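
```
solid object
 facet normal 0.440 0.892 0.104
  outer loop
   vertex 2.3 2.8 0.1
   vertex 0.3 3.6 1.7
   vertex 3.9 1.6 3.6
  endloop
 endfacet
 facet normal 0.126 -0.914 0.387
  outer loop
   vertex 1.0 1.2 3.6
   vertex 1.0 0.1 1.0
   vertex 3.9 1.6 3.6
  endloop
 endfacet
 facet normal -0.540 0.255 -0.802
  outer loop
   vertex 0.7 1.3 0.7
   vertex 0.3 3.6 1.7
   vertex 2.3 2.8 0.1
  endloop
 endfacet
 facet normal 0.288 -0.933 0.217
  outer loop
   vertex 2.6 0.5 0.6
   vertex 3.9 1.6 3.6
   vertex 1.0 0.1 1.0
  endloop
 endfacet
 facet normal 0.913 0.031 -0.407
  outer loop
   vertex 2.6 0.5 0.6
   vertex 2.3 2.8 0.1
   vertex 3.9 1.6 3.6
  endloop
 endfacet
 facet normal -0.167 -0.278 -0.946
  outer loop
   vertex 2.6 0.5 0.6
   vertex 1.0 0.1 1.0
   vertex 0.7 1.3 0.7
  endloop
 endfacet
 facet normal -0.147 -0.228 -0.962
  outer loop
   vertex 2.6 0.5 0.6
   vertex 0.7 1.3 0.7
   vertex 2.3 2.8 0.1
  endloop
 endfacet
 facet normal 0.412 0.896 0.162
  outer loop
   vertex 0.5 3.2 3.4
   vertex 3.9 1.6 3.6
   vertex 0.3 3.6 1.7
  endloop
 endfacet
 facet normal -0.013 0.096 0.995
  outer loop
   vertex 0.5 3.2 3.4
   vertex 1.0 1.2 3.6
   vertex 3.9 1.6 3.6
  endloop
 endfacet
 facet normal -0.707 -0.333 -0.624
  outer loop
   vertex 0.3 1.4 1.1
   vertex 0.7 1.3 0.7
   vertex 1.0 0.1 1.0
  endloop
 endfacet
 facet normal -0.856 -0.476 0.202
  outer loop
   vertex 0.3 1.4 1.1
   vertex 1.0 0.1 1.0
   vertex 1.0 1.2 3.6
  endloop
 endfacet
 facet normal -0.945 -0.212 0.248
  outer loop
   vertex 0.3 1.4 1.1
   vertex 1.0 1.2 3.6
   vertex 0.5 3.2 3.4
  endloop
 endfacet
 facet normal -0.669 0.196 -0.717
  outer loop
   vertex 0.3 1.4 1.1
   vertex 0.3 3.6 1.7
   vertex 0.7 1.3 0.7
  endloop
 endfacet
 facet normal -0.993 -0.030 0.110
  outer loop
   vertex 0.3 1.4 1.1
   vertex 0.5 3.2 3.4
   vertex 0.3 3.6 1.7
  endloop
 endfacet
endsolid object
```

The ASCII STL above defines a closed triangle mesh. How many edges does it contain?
21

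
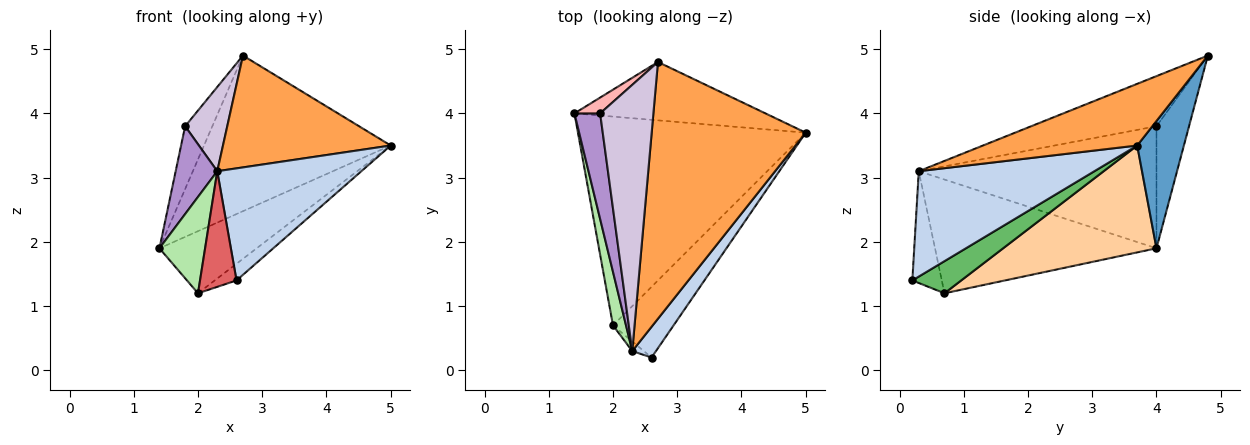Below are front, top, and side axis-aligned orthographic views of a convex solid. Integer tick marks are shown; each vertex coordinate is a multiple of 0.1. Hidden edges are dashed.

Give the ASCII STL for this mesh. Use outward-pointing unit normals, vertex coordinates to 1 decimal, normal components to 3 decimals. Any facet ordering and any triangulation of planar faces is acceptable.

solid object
 facet normal 0.228 0.912 -0.342
  outer loop
   vertex 2.7 4.8 4.9
   vertex 5.0 3.7 3.5
   vertex 1.4 4.0 1.9
  endloop
 endfacet
 facet normal 0.762 -0.625 0.171
  outer loop
   vertex 2.3 0.3 3.1
   vertex 2.6 0.2 1.4
   vertex 5.0 3.7 3.5
  endloop
 endfacet
 facet normal 0.345 -0.375 0.861
  outer loop
   vertex 2.3 0.3 3.1
   vertex 5.0 3.7 3.5
   vertex 2.7 4.8 4.9
  endloop
 endfacet
 facet normal 0.410 0.260 -0.874
  outer loop
   vertex 2.0 0.7 1.2
   vertex 1.4 4.0 1.9
   vertex 5.0 3.7 3.5
  endloop
 endfacet
 facet normal 0.459 0.204 -0.865
  outer loop
   vertex 2.0 0.7 1.2
   vertex 5.0 3.7 3.5
   vertex 2.6 0.2 1.4
  endloop
 endfacet
 facet normal -0.973 -0.201 0.111
  outer loop
   vertex 2.0 0.7 1.2
   vertex 2.3 0.3 3.1
   vertex 1.4 4.0 1.9
  endloop
 endfacet
 facet normal -0.626 -0.777 -0.065
  outer loop
   vertex 2.0 0.7 1.2
   vertex 2.6 0.2 1.4
   vertex 2.3 0.3 3.1
  endloop
 endfacet
 facet normal -0.758 0.633 0.159
  outer loop
   vertex 1.8 4.0 3.8
   vertex 2.7 4.8 4.9
   vertex 1.4 4.0 1.9
  endloop
 endfacet
 facet normal -0.965 -0.169 0.203
  outer loop
   vertex 1.8 4.0 3.8
   vertex 1.4 4.0 1.9
   vertex 2.3 0.3 3.1
  endloop
 endfacet
 facet normal -0.668 -0.225 0.710
  outer loop
   vertex 1.8 4.0 3.8
   vertex 2.3 0.3 3.1
   vertex 2.7 4.8 4.9
  endloop
 endfacet
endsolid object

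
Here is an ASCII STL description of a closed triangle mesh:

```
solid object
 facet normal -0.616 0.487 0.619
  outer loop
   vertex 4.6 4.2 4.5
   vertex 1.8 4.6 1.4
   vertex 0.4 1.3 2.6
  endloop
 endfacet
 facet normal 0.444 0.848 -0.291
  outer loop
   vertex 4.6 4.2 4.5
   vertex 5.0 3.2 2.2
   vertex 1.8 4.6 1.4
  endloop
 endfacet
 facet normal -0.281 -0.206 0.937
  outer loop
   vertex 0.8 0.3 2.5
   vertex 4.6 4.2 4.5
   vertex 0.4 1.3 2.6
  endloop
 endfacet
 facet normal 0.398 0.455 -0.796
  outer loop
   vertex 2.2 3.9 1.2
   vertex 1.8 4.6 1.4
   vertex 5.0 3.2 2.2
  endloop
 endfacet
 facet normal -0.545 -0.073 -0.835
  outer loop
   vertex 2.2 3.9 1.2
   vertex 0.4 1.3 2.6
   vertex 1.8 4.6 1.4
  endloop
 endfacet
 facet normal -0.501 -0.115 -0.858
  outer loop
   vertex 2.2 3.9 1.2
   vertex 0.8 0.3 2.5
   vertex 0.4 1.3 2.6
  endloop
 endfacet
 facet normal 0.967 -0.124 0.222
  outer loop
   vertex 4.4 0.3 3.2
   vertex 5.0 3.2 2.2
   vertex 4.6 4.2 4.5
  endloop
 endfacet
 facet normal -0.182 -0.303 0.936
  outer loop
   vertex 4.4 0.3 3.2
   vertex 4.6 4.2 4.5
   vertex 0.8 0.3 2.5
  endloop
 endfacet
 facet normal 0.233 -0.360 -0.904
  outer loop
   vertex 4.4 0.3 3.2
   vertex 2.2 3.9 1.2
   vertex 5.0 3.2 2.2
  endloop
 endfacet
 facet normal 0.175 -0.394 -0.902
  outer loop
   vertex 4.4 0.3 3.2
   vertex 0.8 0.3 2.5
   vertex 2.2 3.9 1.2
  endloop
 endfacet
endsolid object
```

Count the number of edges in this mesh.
15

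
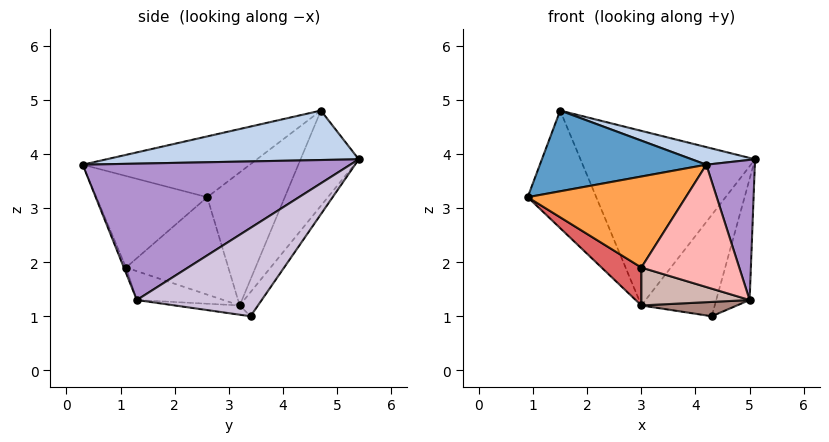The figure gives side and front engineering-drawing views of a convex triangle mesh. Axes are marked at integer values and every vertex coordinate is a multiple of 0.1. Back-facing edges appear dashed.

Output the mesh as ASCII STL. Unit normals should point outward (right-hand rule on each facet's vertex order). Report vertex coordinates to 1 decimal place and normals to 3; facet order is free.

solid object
 facet normal -0.455 -0.454 0.766
  outer loop
   vertex 1.5 4.7 4.8
   vertex 0.9 2.6 3.2
   vertex 4.2 0.3 3.8
  endloop
 endfacet
 facet normal 0.254 -0.064 0.965
  outer loop
   vertex 1.5 4.7 4.8
   vertex 4.2 0.3 3.8
   vertex 5.1 5.4 3.9
  endloop
 endfacet
 facet normal -0.574 -0.819 0.018
  outer loop
   vertex 3.0 1.1 1.9
   vertex 4.2 0.3 3.8
   vertex 0.9 2.6 3.2
  endloop
 endfacet
 facet normal -0.207 0.831 -0.516
  outer loop
   vertex 3.0 3.2 1.2
   vertex 5.1 5.4 3.9
   vertex 4.3 3.4 1.0
  endloop
 endfacet
 facet normal -0.280 0.839 -0.466
  outer loop
   vertex 3.0 3.2 1.2
   vertex 1.5 4.7 4.8
   vertex 5.1 5.4 3.9
  endloop
 endfacet
 facet normal -0.646 0.571 -0.507
  outer loop
   vertex 3.0 3.2 1.2
   vertex 0.9 2.6 3.2
   vertex 1.5 4.7 4.8
  endloop
 endfacet
 facet normal -0.631 -0.245 -0.736
  outer loop
   vertex 3.0 3.2 1.2
   vertex 3.0 1.1 1.9
   vertex 0.9 2.6 3.2
  endloop
 endfacet
 facet normal -0.020 -0.926 -0.377
  outer loop
   vertex 5.0 1.3 1.3
   vertex 4.2 0.3 3.8
   vertex 3.0 1.1 1.9
  endloop
 endfacet
 facet normal 0.956 -0.173 0.237
  outer loop
   vertex 5.0 1.3 1.3
   vertex 5.1 5.4 3.9
   vertex 4.2 0.3 3.8
  endloop
 endfacet
 facet normal 0.883 0.236 -0.406
  outer loop
   vertex 5.0 1.3 1.3
   vertex 4.3 3.4 1.0
   vertex 5.1 5.4 3.9
  endloop
 endfacet
 facet normal -0.122 -0.180 -0.976
  outer loop
   vertex 5.0 1.3 1.3
   vertex 3.0 3.2 1.2
   vertex 4.3 3.4 1.0
  endloop
 endfacet
 facet normal -0.245 -0.307 -0.920
  outer loop
   vertex 5.0 1.3 1.3
   vertex 3.0 1.1 1.9
   vertex 3.0 3.2 1.2
  endloop
 endfacet
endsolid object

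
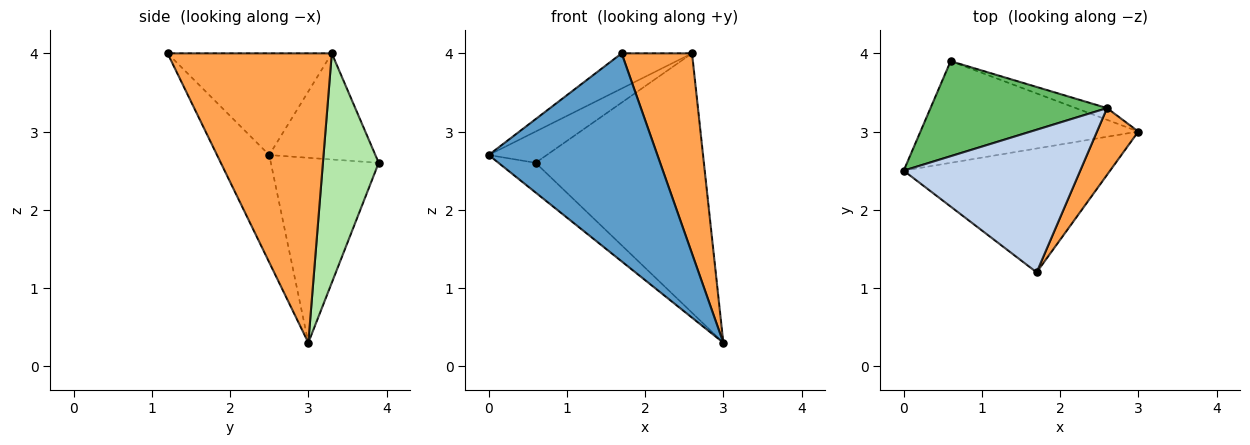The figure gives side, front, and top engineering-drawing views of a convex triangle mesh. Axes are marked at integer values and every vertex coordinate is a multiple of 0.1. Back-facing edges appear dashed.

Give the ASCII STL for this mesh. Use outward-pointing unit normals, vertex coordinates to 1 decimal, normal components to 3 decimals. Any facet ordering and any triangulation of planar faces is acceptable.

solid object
 facet normal -0.257 -0.830 -0.494
  outer loop
   vertex 1.7 1.2 4.0
   vertex 0.0 2.5 2.7
   vertex 3.0 3.0 0.3
  endloop
 endfacet
 facet normal -0.488 0.209 0.847
  outer loop
   vertex 2.6 3.3 4.0
   vertex 0.0 2.5 2.7
   vertex 1.7 1.2 4.0
  endloop
 endfacet
 facet normal 0.911 -0.391 0.130
  outer loop
   vertex 2.6 3.3 4.0
   vertex 1.7 1.2 4.0
   vertex 3.0 3.0 0.3
  endloop
 endfacet
 facet normal -0.632 0.218 -0.744
  outer loop
   vertex 0.6 3.9 2.6
   vertex 3.0 3.0 0.3
   vertex 0.0 2.5 2.7
  endloop
 endfacet
 facet normal -0.496 0.271 0.825
  outer loop
   vertex 0.6 3.9 2.6
   vertex 0.0 2.5 2.7
   vertex 2.6 3.3 4.0
  endloop
 endfacet
 facet normal 0.315 0.948 -0.043
  outer loop
   vertex 0.6 3.9 2.6
   vertex 2.6 3.3 4.0
   vertex 3.0 3.0 0.3
  endloop
 endfacet
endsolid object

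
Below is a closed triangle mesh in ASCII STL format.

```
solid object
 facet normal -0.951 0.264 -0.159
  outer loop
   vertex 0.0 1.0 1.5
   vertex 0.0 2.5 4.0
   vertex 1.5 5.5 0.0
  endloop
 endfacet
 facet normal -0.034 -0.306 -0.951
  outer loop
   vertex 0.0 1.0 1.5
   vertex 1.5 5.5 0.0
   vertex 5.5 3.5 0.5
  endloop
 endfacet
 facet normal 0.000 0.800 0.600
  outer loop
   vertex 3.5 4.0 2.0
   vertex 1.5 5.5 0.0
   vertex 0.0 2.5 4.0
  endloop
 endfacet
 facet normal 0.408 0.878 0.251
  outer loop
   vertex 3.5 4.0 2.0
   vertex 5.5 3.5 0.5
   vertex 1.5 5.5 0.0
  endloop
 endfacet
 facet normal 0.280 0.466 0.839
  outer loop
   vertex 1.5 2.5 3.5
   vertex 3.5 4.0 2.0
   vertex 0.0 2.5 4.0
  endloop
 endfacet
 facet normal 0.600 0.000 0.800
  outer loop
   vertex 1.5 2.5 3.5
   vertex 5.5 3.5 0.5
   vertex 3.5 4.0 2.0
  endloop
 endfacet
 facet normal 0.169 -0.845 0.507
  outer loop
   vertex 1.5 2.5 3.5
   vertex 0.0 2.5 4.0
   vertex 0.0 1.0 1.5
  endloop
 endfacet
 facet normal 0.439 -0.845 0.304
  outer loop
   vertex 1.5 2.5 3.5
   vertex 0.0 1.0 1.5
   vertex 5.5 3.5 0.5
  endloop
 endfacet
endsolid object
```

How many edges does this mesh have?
12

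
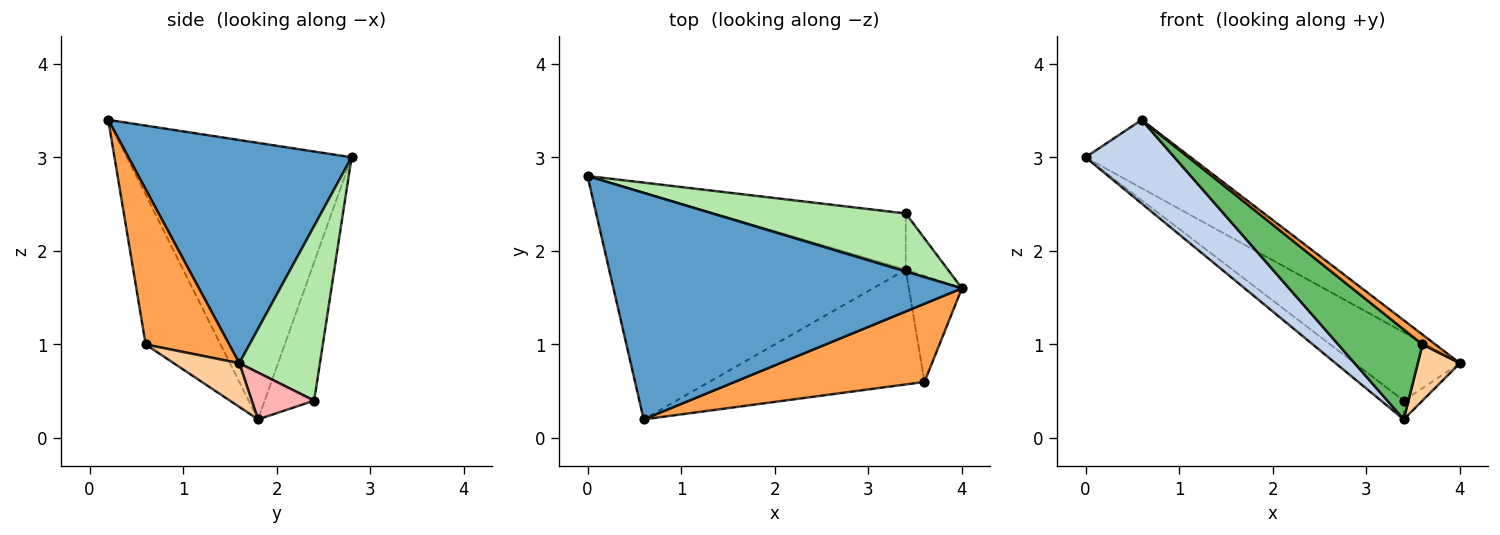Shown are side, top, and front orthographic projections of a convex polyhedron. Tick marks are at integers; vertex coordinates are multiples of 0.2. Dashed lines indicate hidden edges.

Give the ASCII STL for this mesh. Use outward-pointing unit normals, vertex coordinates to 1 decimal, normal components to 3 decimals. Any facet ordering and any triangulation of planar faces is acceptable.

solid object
 facet normal 0.523 0.246 0.816
  outer loop
   vertex 0.6 0.2 3.4
   vertex 4.0 1.6 0.8
   vertex 0.0 2.8 3.0
  endloop
 endfacet
 facet normal -0.658 -0.261 -0.706
  outer loop
   vertex 3.4 1.8 0.2
   vertex 0.6 0.2 3.4
   vertex 0.0 2.8 3.0
  endloop
 endfacet
 facet normal 0.630 -0.098 0.771
  outer loop
   vertex 3.6 0.6 1.0
   vertex 4.0 1.6 0.8
   vertex 0.6 0.2 3.4
  endloop
 endfacet
 facet normal 0.588 -0.378 -0.715
  outer loop
   vertex 3.6 0.6 1.0
   vertex 3.4 1.8 0.2
   vertex 4.0 1.6 0.8
  endloop
 endfacet
 facet normal -0.480 -0.541 -0.691
  outer loop
   vertex 3.6 0.6 1.0
   vertex 0.6 0.2 3.4
   vertex 3.4 1.8 0.2
  endloop
 endfacet
 facet normal 0.505 0.658 0.559
  outer loop
   vertex 3.4 2.4 0.4
   vertex 0.0 2.8 3.0
   vertex 4.0 1.6 0.8
  endloop
 endfacet
 facet normal -0.567 0.260 -0.781
  outer loop
   vertex 3.4 2.4 0.4
   vertex 3.4 1.8 0.2
   vertex 0.0 2.8 3.0
  endloop
 endfacet
 facet normal 0.725 0.218 -0.653
  outer loop
   vertex 3.4 2.4 0.4
   vertex 4.0 1.6 0.8
   vertex 3.4 1.8 0.2
  endloop
 endfacet
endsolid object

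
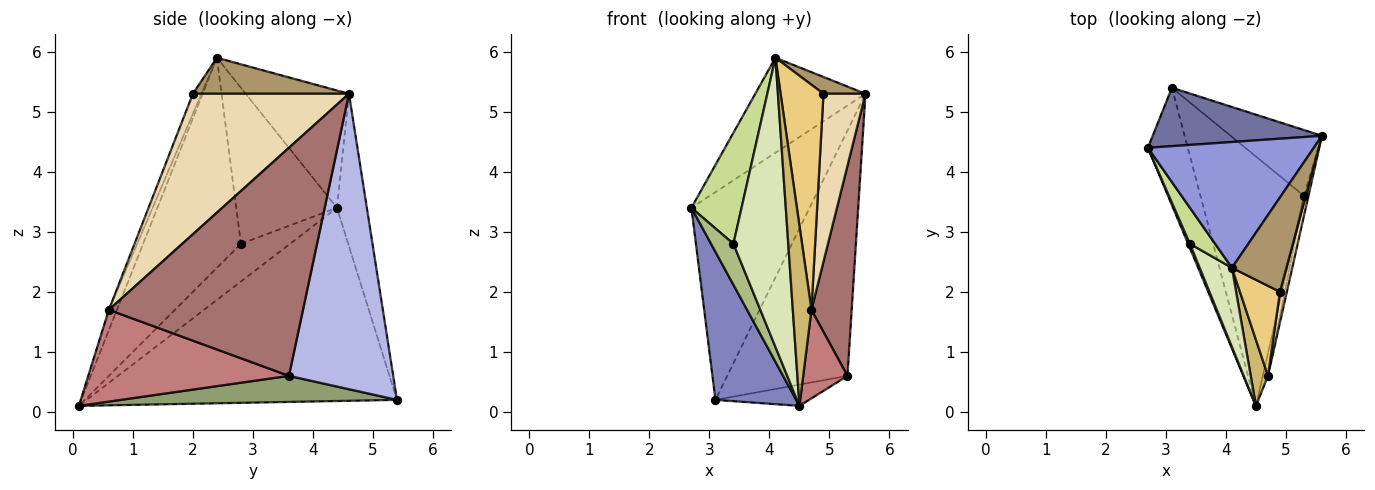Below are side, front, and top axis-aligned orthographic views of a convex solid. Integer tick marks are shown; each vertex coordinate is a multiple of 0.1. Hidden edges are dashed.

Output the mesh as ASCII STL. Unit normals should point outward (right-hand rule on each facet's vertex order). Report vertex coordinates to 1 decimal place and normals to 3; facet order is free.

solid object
 facet normal -0.237 0.935 0.263
  outer loop
   vertex 3.1 5.4 0.2
   vertex 2.7 4.4 3.4
   vertex 5.6 4.6 5.3
  endloop
 endfacet
 facet normal -0.949 -0.247 -0.196
  outer loop
   vertex 3.1 5.4 0.2
   vertex 4.5 0.1 0.1
   vertex 2.7 4.4 3.4
  endloop
 endfacet
 facet normal -0.492 0.525 0.695
  outer loop
   vertex 4.1 2.4 5.9
   vertex 5.6 4.6 5.3
   vertex 2.7 4.4 3.4
  endloop
 endfacet
 facet normal 0.642 0.741 -0.199
  outer loop
   vertex 5.3 3.6 0.6
   vertex 3.1 5.4 0.2
   vertex 5.6 4.6 5.3
  endloop
 endfacet
 facet normal 0.243 0.082 -0.966
  outer loop
   vertex 5.3 3.6 0.6
   vertex 4.5 0.1 0.1
   vertex 3.1 5.4 0.2
  endloop
 endfacet
 facet normal -0.909 -0.414 0.044
  outer loop
   vertex 3.4 2.8 2.8
   vertex 2.7 4.4 3.4
   vertex 4.5 0.1 0.1
  endloop
 endfacet
 facet normal -0.886 -0.441 0.143
  outer loop
   vertex 3.4 2.8 2.8
   vertex 4.1 2.4 5.9
   vertex 2.7 4.4 3.4
  endloop
 endfacet
 facet normal -0.864 -0.485 0.133
  outer loop
   vertex 3.4 2.8 2.8
   vertex 4.5 0.1 0.1
   vertex 4.1 2.4 5.9
  endloop
 endfacet
 facet normal 0.545 -0.147 0.825
  outer loop
   vertex 4.9 2.0 5.3
   vertex 5.6 4.6 5.3
   vertex 4.1 2.4 5.9
  endloop
 endfacet
 facet normal -0.377 -0.870 0.319
  outer loop
   vertex 4.7 0.6 1.7
   vertex 4.1 2.4 5.9
   vertex 4.5 0.1 0.1
  endloop
 endfacet
 facet normal -0.183 -0.913 0.365
  outer loop
   vertex 4.7 0.6 1.7
   vertex 4.9 2.0 5.3
   vertex 4.1 2.4 5.9
  endloop
 endfacet
 facet normal 0.965 -0.260 0.047
  outer loop
   vertex 4.7 0.6 1.7
   vertex 5.6 4.6 5.3
   vertex 4.9 2.0 5.3
  endloop
 endfacet
 facet normal 0.979 -0.203 -0.019
  outer loop
   vertex 4.7 0.6 1.7
   vertex 5.3 3.6 0.6
   vertex 5.6 4.6 5.3
  endloop
 endfacet
 facet normal 0.975 -0.215 -0.055
  outer loop
   vertex 4.7 0.6 1.7
   vertex 4.5 0.1 0.1
   vertex 5.3 3.6 0.6
  endloop
 endfacet
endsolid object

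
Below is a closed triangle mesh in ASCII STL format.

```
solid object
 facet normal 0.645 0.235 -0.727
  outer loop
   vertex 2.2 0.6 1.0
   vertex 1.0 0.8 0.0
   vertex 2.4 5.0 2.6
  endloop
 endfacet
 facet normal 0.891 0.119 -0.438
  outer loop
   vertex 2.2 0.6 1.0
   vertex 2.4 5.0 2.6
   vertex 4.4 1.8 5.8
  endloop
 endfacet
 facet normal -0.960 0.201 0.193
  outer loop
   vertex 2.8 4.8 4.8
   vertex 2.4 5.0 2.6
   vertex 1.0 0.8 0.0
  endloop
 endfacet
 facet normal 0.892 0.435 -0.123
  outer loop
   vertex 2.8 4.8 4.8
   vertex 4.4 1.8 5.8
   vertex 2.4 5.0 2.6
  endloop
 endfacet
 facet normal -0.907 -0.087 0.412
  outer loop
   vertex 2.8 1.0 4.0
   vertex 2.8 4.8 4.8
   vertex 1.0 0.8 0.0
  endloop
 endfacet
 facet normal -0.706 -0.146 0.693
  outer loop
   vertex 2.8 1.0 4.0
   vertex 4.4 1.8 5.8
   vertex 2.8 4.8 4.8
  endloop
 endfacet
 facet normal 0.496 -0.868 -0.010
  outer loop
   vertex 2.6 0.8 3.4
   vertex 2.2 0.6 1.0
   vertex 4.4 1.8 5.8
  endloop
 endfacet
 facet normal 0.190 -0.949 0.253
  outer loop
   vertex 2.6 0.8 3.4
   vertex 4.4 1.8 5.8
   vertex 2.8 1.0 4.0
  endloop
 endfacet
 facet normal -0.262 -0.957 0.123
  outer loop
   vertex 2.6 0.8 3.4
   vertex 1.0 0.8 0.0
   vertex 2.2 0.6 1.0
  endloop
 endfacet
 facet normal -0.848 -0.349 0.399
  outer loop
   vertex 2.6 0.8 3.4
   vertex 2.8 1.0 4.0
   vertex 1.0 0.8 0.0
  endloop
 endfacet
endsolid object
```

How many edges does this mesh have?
15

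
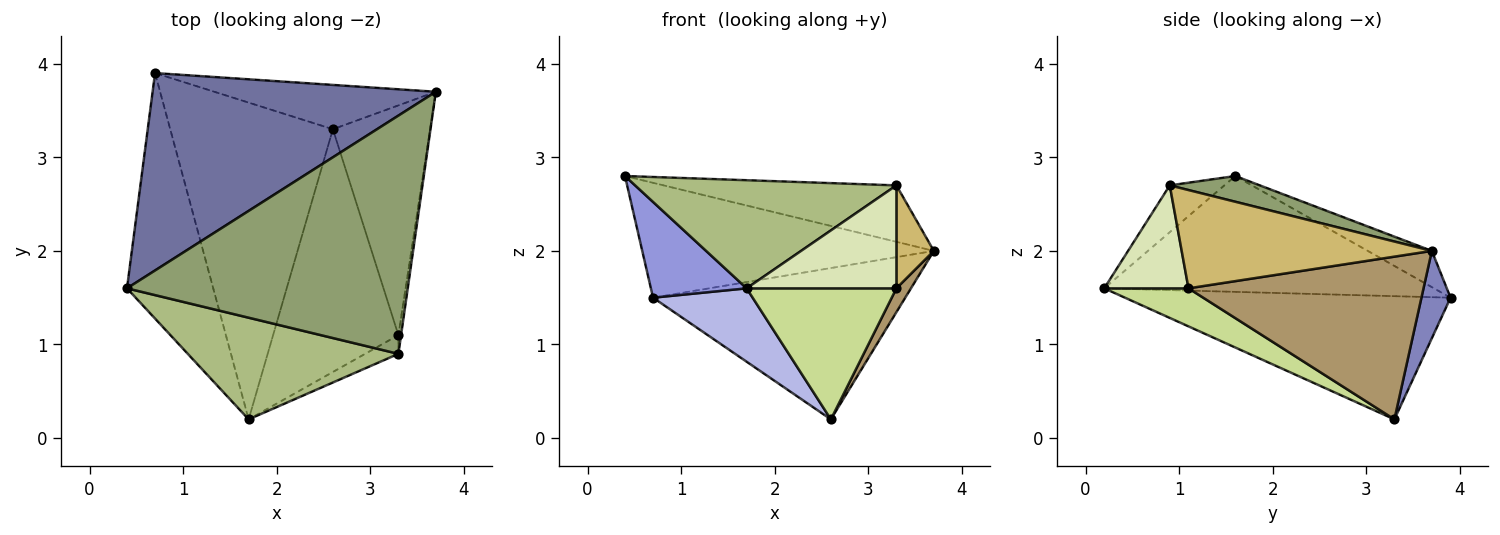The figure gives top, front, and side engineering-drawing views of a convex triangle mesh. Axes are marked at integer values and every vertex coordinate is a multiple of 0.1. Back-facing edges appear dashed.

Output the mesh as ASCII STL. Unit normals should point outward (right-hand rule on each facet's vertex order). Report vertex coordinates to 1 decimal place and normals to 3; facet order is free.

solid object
 facet normal -0.110 0.500 0.859
  outer loop
   vertex 0.7 3.9 1.5
   vertex 0.4 1.6 2.8
   vertex 3.7 3.7 2.0
  endloop
 endfacet
 facet normal 0.110 0.954 -0.279
  outer loop
   vertex 0.7 3.9 1.5
   vertex 3.7 3.7 2.0
   vertex 2.6 3.3 0.2
  endloop
 endfacet
 facet normal -0.781 -0.227 -0.582
  outer loop
   vertex 0.7 3.9 1.5
   vertex 1.7 0.2 1.6
   vertex 0.4 1.6 2.8
  endloop
 endfacet
 facet normal -0.594 -0.182 -0.784
  outer loop
   vertex 0.7 3.9 1.5
   vertex 2.6 3.3 0.2
   vertex 1.7 0.2 1.6
  endloop
 endfacet
 facet normal 0.089 0.230 0.969
  outer loop
   vertex 3.3 0.9 2.7
   vertex 3.7 3.7 2.0
   vertex 0.4 1.6 2.8
  endloop
 endfacet
 facet normal -0.150 -0.720 0.677
  outer loop
   vertex 3.3 0.9 2.7
   vertex 0.4 1.6 2.8
   vertex 1.7 0.2 1.6
  endloop
 endfacet
 facet normal 0.258 -0.459 -0.850
  outer loop
   vertex 3.3 1.1 1.6
   vertex 1.7 0.2 1.6
   vertex 2.6 3.3 0.2
  endloop
 endfacet
 facet normal 0.484 -0.861 -0.157
  outer loop
   vertex 3.3 1.1 1.6
   vertex 3.3 0.9 2.7
   vertex 1.7 0.2 1.6
  endloop
 endfacet
 facet normal 0.857 -0.053 -0.512
  outer loop
   vertex 3.3 1.1 1.6
   vertex 2.6 3.3 0.2
   vertex 3.7 3.7 2.0
  endloop
 endfacet
 facet normal 0.989 -0.148 -0.027
  outer loop
   vertex 3.3 1.1 1.6
   vertex 3.7 3.7 2.0
   vertex 3.3 0.9 2.7
  endloop
 endfacet
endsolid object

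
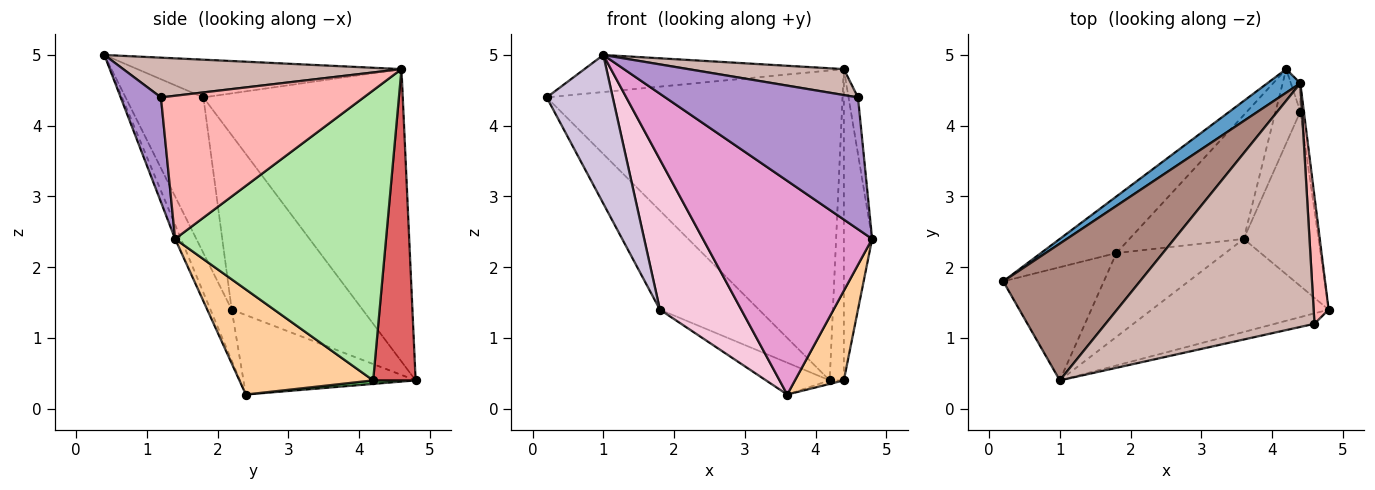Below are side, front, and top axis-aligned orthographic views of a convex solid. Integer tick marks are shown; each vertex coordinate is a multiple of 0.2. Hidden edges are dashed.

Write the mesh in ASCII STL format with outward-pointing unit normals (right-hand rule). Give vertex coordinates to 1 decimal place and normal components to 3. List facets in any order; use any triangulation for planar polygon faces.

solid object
 facet normal -0.558 0.828 0.063
  outer loop
   vertex 4.4 4.6 4.8
   vertex 4.2 4.8 0.4
   vertex 0.2 1.8 4.4
  endloop
 endfacet
 facet normal -0.754 0.570 -0.326
  outer loop
   vertex 1.8 2.2 1.4
   vertex 0.2 1.8 4.4
   vertex 4.2 4.8 0.4
  endloop
 endfacet
 facet normal -0.559 0.207 -0.803
  outer loop
   vertex 1.8 2.2 1.4
   vertex 4.2 4.8 0.4
   vertex 3.6 2.4 0.2
  endloop
 endfacet
 facet normal 0.781 -0.285 -0.556
  outer loop
   vertex 4.4 4.2 0.4
   vertex 4.8 1.4 2.4
   vertex 3.6 2.4 0.2
  endloop
 endfacet
 facet normal 0.141 0.047 -0.989
  outer loop
   vertex 4.4 4.2 0.4
   vertex 3.6 2.4 0.2
   vertex 4.2 4.8 0.4
  endloop
 endfacet
 facet normal 0.991 0.133 -0.012
  outer loop
   vertex 4.4 4.2 0.4
   vertex 4.4 4.6 4.8
   vertex 4.8 1.4 2.4
  endloop
 endfacet
 facet normal 0.948 0.316 -0.029
  outer loop
   vertex 4.4 4.2 0.4
   vertex 4.2 4.8 0.4
   vertex 4.4 4.6 4.8
  endloop
 endfacet
 facet normal 0.994 0.046 0.104
  outer loop
   vertex 4.6 1.2 4.4
   vertex 4.8 1.4 2.4
   vertex 4.4 4.6 4.8
  endloop
 endfacet
 facet normal 0.204 -0.976 -0.077
  outer loop
   vertex 1.0 0.4 5.0
   vertex 4.8 1.4 2.4
   vertex 4.6 1.2 4.4
  endloop
 endfacet
 facet normal -0.684 -0.580 -0.442
  outer loop
   vertex 1.0 0.4 5.0
   vertex 0.2 1.8 4.4
   vertex 1.8 2.2 1.4
  endloop
 endfacet
 facet normal -0.257 0.253 0.933
  outer loop
   vertex 1.0 0.4 5.0
   vertex 4.4 4.6 4.8
   vertex 0.2 1.8 4.4
  endloop
 endfacet
 facet normal 0.186 -0.104 0.977
  outer loop
   vertex 1.0 0.4 5.0
   vertex 4.6 1.2 4.4
   vertex 4.4 4.6 4.8
  endloop
 endfacet
 facet normal -0.032 -0.916 -0.399
  outer loop
   vertex 1.0 0.4 5.0
   vertex 3.6 2.4 0.2
   vertex 4.8 1.4 2.4
  endloop
 endfacet
 facet normal -0.222 -0.851 -0.475
  outer loop
   vertex 1.0 0.4 5.0
   vertex 1.8 2.2 1.4
   vertex 3.6 2.4 0.2
  endloop
 endfacet
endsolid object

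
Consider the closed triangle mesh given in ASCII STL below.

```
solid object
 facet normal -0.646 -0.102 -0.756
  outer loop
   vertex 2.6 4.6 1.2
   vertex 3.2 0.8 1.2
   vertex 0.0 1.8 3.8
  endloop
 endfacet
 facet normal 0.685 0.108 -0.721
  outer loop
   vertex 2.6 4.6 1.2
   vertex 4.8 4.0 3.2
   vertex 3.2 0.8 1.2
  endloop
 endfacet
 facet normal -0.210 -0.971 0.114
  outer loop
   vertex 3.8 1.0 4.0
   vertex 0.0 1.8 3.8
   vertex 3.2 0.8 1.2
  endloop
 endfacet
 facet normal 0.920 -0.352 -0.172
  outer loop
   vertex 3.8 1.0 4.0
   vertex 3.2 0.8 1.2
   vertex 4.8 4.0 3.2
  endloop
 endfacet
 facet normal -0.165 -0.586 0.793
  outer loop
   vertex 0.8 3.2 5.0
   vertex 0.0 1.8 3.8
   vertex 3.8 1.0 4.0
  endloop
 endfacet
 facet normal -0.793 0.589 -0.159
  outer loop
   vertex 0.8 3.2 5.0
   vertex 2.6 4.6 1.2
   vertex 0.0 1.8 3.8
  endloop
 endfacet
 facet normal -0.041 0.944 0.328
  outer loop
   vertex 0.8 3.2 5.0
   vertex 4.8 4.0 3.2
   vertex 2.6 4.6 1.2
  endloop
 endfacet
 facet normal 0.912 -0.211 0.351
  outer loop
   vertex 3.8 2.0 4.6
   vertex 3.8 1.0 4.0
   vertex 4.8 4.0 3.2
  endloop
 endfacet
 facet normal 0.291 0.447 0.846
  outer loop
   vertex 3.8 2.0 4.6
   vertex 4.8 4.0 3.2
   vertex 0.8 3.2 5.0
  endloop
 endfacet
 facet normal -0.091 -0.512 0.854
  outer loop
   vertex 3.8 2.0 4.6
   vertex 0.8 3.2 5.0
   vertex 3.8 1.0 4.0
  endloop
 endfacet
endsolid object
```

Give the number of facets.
10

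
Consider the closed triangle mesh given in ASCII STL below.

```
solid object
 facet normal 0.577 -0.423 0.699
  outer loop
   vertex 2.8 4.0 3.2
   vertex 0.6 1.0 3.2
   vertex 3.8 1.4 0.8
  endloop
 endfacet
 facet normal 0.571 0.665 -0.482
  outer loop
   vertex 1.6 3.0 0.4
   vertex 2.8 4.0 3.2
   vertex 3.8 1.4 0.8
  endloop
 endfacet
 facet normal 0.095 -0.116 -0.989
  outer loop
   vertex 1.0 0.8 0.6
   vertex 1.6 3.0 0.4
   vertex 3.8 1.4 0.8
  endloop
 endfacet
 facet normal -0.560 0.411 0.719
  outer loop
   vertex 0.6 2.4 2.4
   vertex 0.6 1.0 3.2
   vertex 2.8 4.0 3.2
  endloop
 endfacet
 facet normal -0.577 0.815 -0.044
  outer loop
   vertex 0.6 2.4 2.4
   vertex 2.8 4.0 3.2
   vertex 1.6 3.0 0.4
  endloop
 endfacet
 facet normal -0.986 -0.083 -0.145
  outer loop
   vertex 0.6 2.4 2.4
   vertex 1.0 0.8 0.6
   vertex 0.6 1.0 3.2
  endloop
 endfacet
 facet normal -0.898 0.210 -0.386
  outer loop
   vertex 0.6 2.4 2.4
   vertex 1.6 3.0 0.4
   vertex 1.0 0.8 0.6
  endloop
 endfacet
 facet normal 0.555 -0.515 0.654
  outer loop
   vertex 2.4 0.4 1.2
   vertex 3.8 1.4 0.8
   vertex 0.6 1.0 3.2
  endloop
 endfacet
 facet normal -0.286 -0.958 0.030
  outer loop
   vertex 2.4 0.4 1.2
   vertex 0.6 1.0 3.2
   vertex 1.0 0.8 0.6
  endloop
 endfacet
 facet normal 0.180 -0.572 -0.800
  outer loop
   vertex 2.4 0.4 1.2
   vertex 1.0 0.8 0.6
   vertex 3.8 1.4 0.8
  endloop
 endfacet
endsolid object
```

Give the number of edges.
15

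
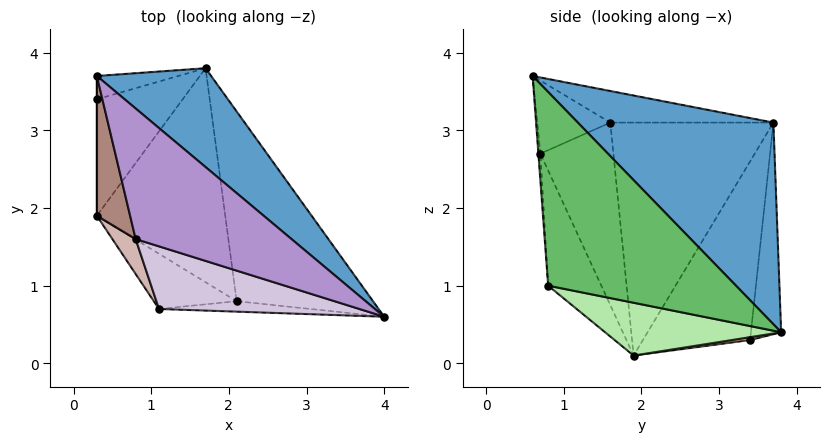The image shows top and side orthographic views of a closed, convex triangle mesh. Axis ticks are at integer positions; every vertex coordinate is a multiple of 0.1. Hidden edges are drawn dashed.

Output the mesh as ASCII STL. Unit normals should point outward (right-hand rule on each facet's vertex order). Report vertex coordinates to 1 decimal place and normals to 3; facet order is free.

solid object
 facet normal 0.575 0.750 0.326
  outer loop
   vertex 1.7 3.8 0.4
   vertex 0.3 3.7 3.1
   vertex 4.0 0.6 3.7
  endloop
 endfacet
 facet normal -1.000 0.000 0.000
  outer loop
   vertex 0.3 3.4 0.3
   vertex 0.3 1.9 0.1
   vertex 0.3 3.7 3.1
  endloop
 endfacet
 facet normal -0.266 0.958 -0.103
  outer loop
   vertex 0.3 3.4 0.3
   vertex 0.3 3.7 3.1
   vertex 1.7 3.8 0.4
  endloop
 endfacet
 facet normal 0.033 0.132 -0.991
  outer loop
   vertex 0.3 3.4 0.3
   vertex 1.7 3.8 0.4
   vertex 0.3 1.9 0.1
  endloop
 endfacet
 facet normal 0.818 -0.006 -0.576
  outer loop
   vertex 2.1 0.8 1.0
   vertex 1.7 3.8 0.4
   vertex 4.0 0.6 3.7
  endloop
 endfacet
 facet normal 0.377 -0.133 -0.917
  outer loop
   vertex 2.1 0.8 1.0
   vertex 0.3 1.9 0.1
   vertex 1.7 3.8 0.4
  endloop
 endfacet
 facet normal -0.012 -0.998 -0.066
  outer loop
   vertex 2.1 0.8 1.0
   vertex 4.0 0.6 3.7
   vertex 1.1 0.7 2.7
  endloop
 endfacet
 facet normal -0.393 -0.875 -0.283
  outer loop
   vertex 2.1 0.8 1.0
   vertex 1.1 0.7 2.7
   vertex 0.3 1.9 0.1
  endloop
 endfacet
 facet normal -0.198 -0.047 0.979
  outer loop
   vertex 0.8 1.6 3.1
   vertex 4.0 0.6 3.7
   vertex 0.3 3.7 3.1
  endloop
 endfacet
 facet normal -0.302 -0.469 0.830
  outer loop
   vertex 0.8 1.6 3.1
   vertex 1.1 0.7 2.7
   vertex 4.0 0.6 3.7
  endloop
 endfacet
 facet normal -0.964 -0.229 0.138
  outer loop
   vertex 0.8 1.6 3.1
   vertex 0.3 3.7 3.1
   vertex 0.3 1.9 0.1
  endloop
 endfacet
 facet normal -0.925 -0.361 0.118
  outer loop
   vertex 0.8 1.6 3.1
   vertex 0.3 1.9 0.1
   vertex 1.1 0.7 2.7
  endloop
 endfacet
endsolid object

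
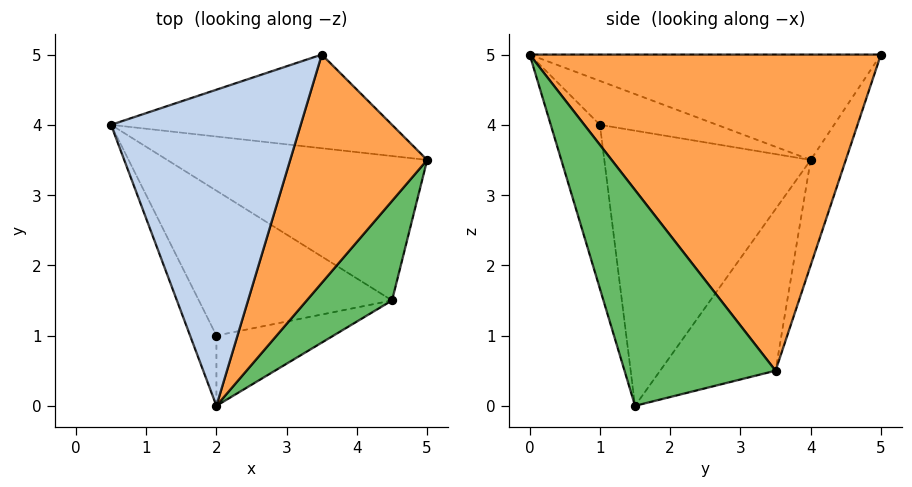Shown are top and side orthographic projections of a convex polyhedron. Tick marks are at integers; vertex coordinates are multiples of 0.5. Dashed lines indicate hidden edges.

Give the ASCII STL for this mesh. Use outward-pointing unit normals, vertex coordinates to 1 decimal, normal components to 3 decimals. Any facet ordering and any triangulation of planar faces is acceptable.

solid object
 facet normal -0.132 0.926 -0.353
  outer loop
   vertex 3.5 5.0 5.0
   vertex 5.0 3.5 0.5
   vertex 0.5 4.0 3.5
  endloop
 endfacet
 facet normal -0.481 0.144 0.865
  outer loop
   vertex 3.5 5.0 5.0
   vertex 0.5 4.0 3.5
   vertex 2.0 0.0 5.0
  endloop
 endfacet
 facet normal 0.885 -0.265 0.383
  outer loop
   vertex 3.5 5.0 5.0
   vertex 2.0 0.0 5.0
   vertex 5.0 3.5 0.5
  endloop
 endfacet
 facet normal -0.499 0.326 -0.803
  outer loop
   vertex 4.5 1.5 0.0
   vertex 0.5 4.0 3.5
   vertex 5.0 3.5 0.5
  endloop
 endfacet
 facet normal 0.885 -0.309 0.350
  outer loop
   vertex 4.5 1.5 0.0
   vertex 5.0 3.5 0.5
   vertex 2.0 0.0 5.0
  endloop
 endfacet
 facet normal -0.762 -0.457 -0.457
  outer loop
   vertex 2.0 1.0 4.0
   vertex 2.0 0.0 5.0
   vertex 0.5 4.0 3.5
  endloop
 endfacet
 facet normal -0.731 -0.451 -0.513
  outer loop
   vertex 2.0 1.0 4.0
   vertex 0.5 4.0 3.5
   vertex 4.5 1.5 0.0
  endloop
 endfacet
 facet normal -0.704 -0.503 -0.503
  outer loop
   vertex 2.0 1.0 4.0
   vertex 4.5 1.5 0.0
   vertex 2.0 0.0 5.0
  endloop
 endfacet
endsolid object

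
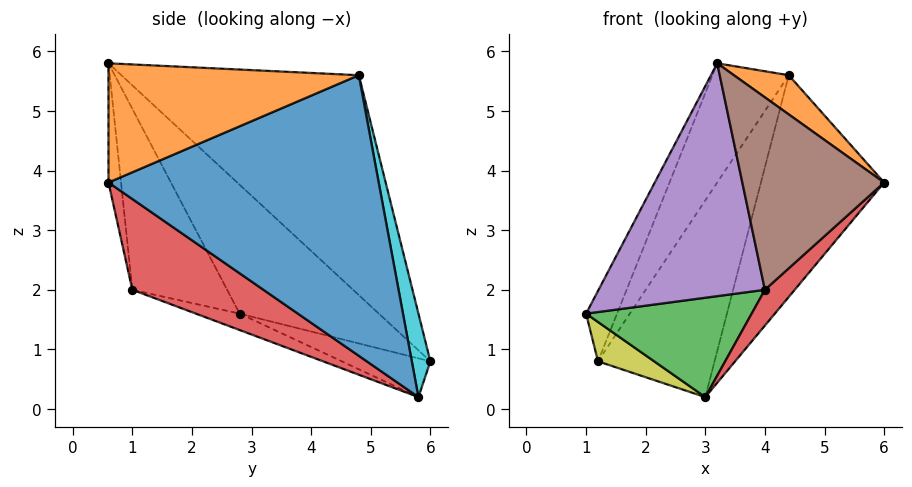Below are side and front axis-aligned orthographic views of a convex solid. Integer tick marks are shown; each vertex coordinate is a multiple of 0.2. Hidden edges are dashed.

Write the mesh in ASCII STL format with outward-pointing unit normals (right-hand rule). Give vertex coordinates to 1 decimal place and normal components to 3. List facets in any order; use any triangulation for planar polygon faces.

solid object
 facet normal 0.899 0.410 -0.157
  outer loop
   vertex 4.4 4.8 5.6
   vertex 6.0 0.6 3.8
   vertex 3.0 5.8 0.2
  endloop
 endfacet
 facet normal 0.577 -0.126 0.807
  outer loop
   vertex 4.4 4.8 5.6
   vertex 3.2 0.6 5.8
   vertex 6.0 0.6 3.8
  endloop
 endfacet
 facet normal -0.097 -0.367 -0.925
  outer loop
   vertex 4.0 1.0 2.0
   vertex 1.0 2.8 1.6
   vertex 3.0 5.8 0.2
  endloop
 endfacet
 facet normal 0.645 -0.147 -0.750
  outer loop
   vertex 4.0 1.0 2.0
   vertex 3.0 5.8 0.2
   vertex 6.0 0.6 3.8
  endloop
 endfacet
 facet normal -0.486 -0.853 -0.192
  outer loop
   vertex 4.0 1.0 2.0
   vertex 3.2 0.6 5.8
   vertex 1.0 2.8 1.6
  endloop
 endfacet
 facet normal -0.087 -0.989 -0.122
  outer loop
   vertex 4.0 1.0 2.0
   vertex 6.0 0.6 3.8
   vertex 3.2 0.6 5.8
  endloop
 endfacet
 facet normal -0.828 0.184 0.530
  outer loop
   vertex 1.2 6.0 0.8
   vertex 1.0 2.8 1.6
   vertex 3.2 0.6 5.8
  endloop
 endfacet
 facet normal -0.776 0.249 0.580
  outer loop
   vertex 1.2 6.0 0.8
   vertex 3.2 0.6 5.8
   vertex 4.4 4.8 5.6
  endloop
 endfacet
 facet normal -0.330 -0.209 -0.920
  outer loop
   vertex 1.2 6.0 0.8
   vertex 3.0 5.8 0.2
   vertex 1.0 2.8 1.6
  endloop
 endfacet
 facet normal 0.156 0.978 0.141
  outer loop
   vertex 1.2 6.0 0.8
   vertex 4.4 4.8 5.6
   vertex 3.0 5.8 0.2
  endloop
 endfacet
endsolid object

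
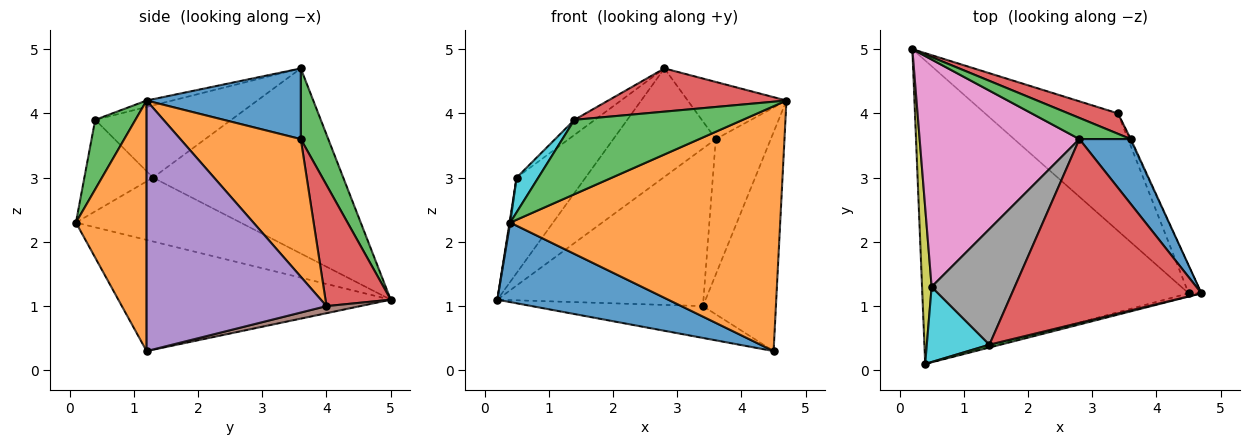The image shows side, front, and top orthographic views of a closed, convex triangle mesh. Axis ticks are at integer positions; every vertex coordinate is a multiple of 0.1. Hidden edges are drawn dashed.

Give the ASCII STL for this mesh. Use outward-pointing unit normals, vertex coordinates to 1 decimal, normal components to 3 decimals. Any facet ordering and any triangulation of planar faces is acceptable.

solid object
 facet normal -0.375 -0.235 -0.897
  outer loop
   vertex 4.5 1.2 0.3
   vertex 0.4 0.1 2.3
   vertex 0.2 5.0 1.1
  endloop
 endfacet
 facet normal 0.253 -0.967 -0.013
  outer loop
   vertex 4.5 1.2 0.3
   vertex 4.7 1.2 4.2
   vertex 0.4 0.1 2.3
  endloop
 endfacet
 facet normal 0.232 -0.972 0.037
  outer loop
   vertex 1.4 0.4 3.9
   vertex 0.4 0.1 2.3
   vertex 4.7 1.2 4.2
  endloop
 endfacet
 facet normal -0.033 -0.229 0.973
  outer loop
   vertex 1.4 0.4 3.9
   vertex 4.7 1.2 4.2
   vertex 2.8 3.6 4.7
  endloop
 endfacet
 facet normal 0.926 0.375 -0.047
  outer loop
   vertex 3.4 4.0 1.0
   vertex 4.7 1.2 4.2
   vertex 4.5 1.2 0.3
  endloop
 endfacet
 facet normal 0.052 0.261 -0.964
  outer loop
   vertex 3.4 4.0 1.0
   vertex 4.5 1.2 0.3
   vertex 0.2 5.0 1.1
  endloop
 endfacet
 facet normal -0.730 0.264 0.630
  outer loop
   vertex 0.5 1.3 3.0
   vertex 2.8 3.6 4.7
   vertex 0.2 5.0 1.1
  endloop
 endfacet
 facet normal -0.653 0.098 0.751
  outer loop
   vertex 0.5 1.3 3.0
   vertex 1.4 0.4 3.9
   vertex 2.8 3.6 4.7
  endloop
 endfacet
 facet normal -0.989 -0.004 0.148
  outer loop
   vertex 0.5 1.3 3.0
   vertex 0.2 5.0 1.1
   vertex 0.4 0.1 2.3
  endloop
 endfacet
 facet normal -0.799 -0.252 0.546
  outer loop
   vertex 0.5 1.3 3.0
   vertex 0.4 0.1 2.3
   vertex 1.4 0.4 3.9
  endloop
 endfacet
 facet normal 0.718 0.460 0.522
  outer loop
   vertex 3.6 3.6 3.6
   vertex 2.8 3.6 4.7
   vertex 4.7 1.2 4.2
  endloop
 endfacet
 facet normal 0.910 0.415 -0.006
  outer loop
   vertex 3.6 3.6 3.6
   vertex 4.7 1.2 4.2
   vertex 3.4 4.0 1.0
  endloop
 endfacet
 facet normal 0.255 0.949 0.185
  outer loop
   vertex 3.6 3.6 3.6
   vertex 0.2 5.0 1.1
   vertex 2.8 3.6 4.7
  endloop
 endfacet
 facet normal 0.300 0.946 0.123
  outer loop
   vertex 3.6 3.6 3.6
   vertex 3.4 4.0 1.0
   vertex 0.2 5.0 1.1
  endloop
 endfacet
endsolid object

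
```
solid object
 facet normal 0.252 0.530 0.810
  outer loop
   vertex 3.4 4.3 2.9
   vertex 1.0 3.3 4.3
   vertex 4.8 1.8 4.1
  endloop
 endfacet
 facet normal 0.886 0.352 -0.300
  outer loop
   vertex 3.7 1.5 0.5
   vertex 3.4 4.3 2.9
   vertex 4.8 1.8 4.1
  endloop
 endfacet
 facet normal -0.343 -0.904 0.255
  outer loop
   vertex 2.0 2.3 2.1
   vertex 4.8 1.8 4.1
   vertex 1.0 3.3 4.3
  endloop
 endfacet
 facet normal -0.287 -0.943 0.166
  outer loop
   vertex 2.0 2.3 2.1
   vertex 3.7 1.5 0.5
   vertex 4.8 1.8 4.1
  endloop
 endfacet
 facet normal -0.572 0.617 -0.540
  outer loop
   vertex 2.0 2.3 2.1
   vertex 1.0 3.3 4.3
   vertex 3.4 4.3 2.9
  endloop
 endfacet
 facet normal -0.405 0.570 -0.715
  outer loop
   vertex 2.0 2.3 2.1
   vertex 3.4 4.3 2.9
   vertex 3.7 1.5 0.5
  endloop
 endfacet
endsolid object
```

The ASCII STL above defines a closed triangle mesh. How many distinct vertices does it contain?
5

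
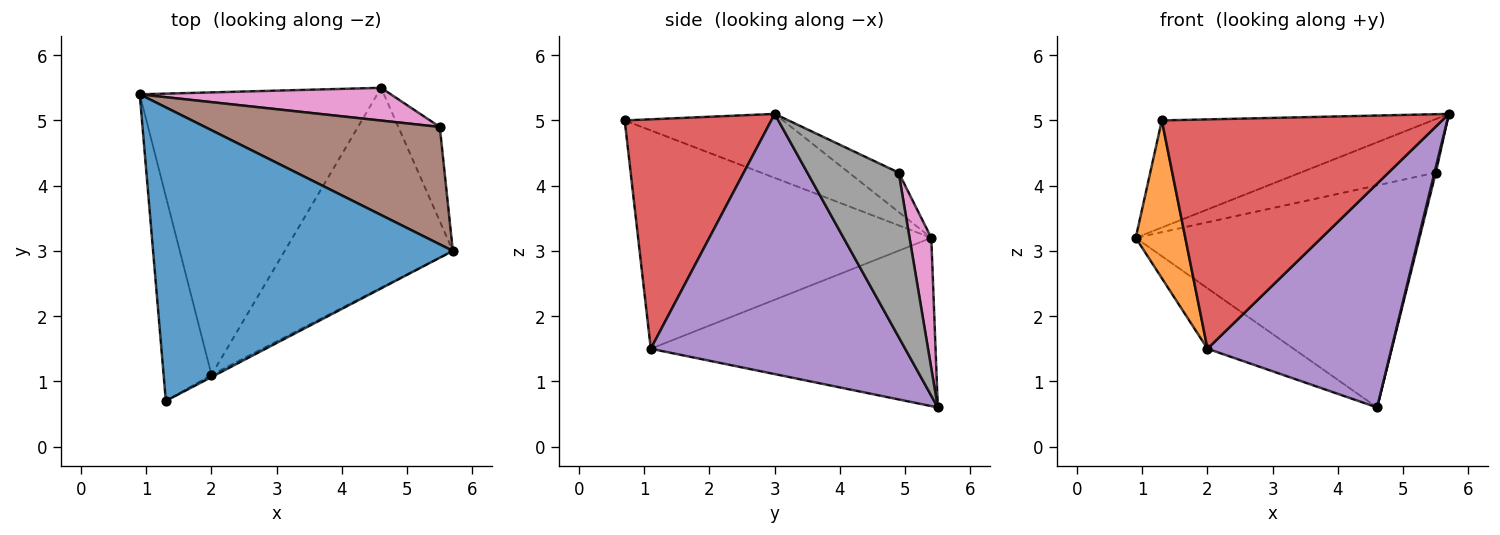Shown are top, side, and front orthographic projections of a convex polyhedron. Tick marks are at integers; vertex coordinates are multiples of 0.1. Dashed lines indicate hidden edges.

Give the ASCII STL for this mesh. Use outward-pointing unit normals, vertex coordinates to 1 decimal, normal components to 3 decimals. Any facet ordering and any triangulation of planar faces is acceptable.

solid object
 facet normal -0.197 0.336 0.921
  outer loop
   vertex 1.3 0.7 5.0
   vertex 5.7 3.0 5.1
   vertex 0.9 5.4 3.2
  endloop
 endfacet
 facet normal -0.964 -0.163 -0.211
  outer loop
   vertex 2.0 1.1 1.5
   vertex 1.3 0.7 5.0
   vertex 0.9 5.4 3.2
  endloop
 endfacet
 facet normal -0.569 0.172 -0.804
  outer loop
   vertex 2.0 1.1 1.5
   vertex 0.9 5.4 3.2
   vertex 4.6 5.5 0.6
  endloop
 endfacet
 facet normal 0.463 -0.886 -0.009
  outer loop
   vertex 2.0 1.1 1.5
   vertex 5.7 3.0 5.1
   vertex 1.3 0.7 5.0
  endloop
 endfacet
 facet normal 0.718 -0.519 -0.464
  outer loop
   vertex 2.0 1.1 1.5
   vertex 4.6 5.5 0.6
   vertex 5.7 3.0 5.1
  endloop
 endfacet
 facet normal -0.151 0.410 0.899
  outer loop
   vertex 5.5 4.9 4.2
   vertex 0.9 5.4 3.2
   vertex 5.7 3.0 5.1
  endloop
 endfacet
 facet normal 0.076 0.986 0.146
  outer loop
   vertex 5.5 4.9 4.2
   vertex 4.6 5.5 0.6
   vertex 0.9 5.4 3.2
  endloop
 endfacet
 facet normal 0.970 -0.014 -0.245
  outer loop
   vertex 5.5 4.9 4.2
   vertex 5.7 3.0 5.1
   vertex 4.6 5.5 0.6
  endloop
 endfacet
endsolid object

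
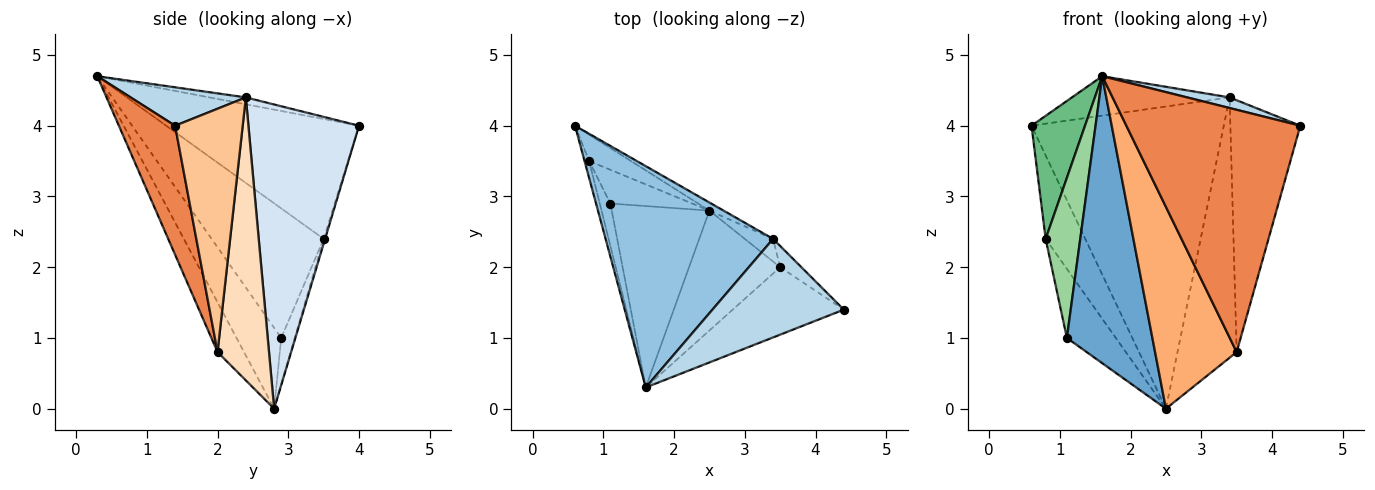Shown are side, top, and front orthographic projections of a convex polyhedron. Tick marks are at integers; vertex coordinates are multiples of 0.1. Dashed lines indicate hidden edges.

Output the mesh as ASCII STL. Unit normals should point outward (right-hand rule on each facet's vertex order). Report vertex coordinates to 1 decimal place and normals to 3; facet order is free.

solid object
 facet normal -0.404 -0.773 -0.489
  outer loop
   vertex 1.1 2.9 1.0
   vertex 2.5 2.8 0.0
   vertex 1.6 0.3 4.7
  endloop
 endfacet
 facet normal -0.040 0.175 0.984
  outer loop
   vertex 3.4 2.4 4.4
   vertex 0.6 4.0 4.0
   vertex 1.6 0.3 4.7
  endloop
 endfacet
 facet normal 0.279 -0.103 0.955
  outer loop
   vertex 3.4 2.4 4.4
   vertex 1.6 0.3 4.7
   vertex 4.4 1.4 4.0
  endloop
 endfacet
 facet normal 0.499 0.867 -0.023
  outer loop
   vertex 3.4 2.4 4.4
   vertex 2.5 2.8 0.0
   vertex 0.6 4.0 4.0
  endloop
 endfacet
 facet normal 0.297 -0.920 -0.256
  outer loop
   vertex 3.5 2.0 0.8
   vertex 4.4 1.4 4.0
   vertex 1.6 0.3 4.7
  endloop
 endfacet
 facet normal -0.269 -0.828 -0.492
  outer loop
   vertex 3.5 2.0 0.8
   vertex 1.6 0.3 4.7
   vertex 2.5 2.8 0.0
  endloop
 endfacet
 facet normal 0.694 0.718 -0.060
  outer loop
   vertex 3.5 2.0 0.8
   vertex 3.4 2.4 4.4
   vertex 4.4 1.4 4.0
  endloop
 endfacet
 facet normal 0.655 0.753 -0.065
  outer loop
   vertex 3.5 2.0 0.8
   vertex 2.5 2.8 0.0
   vertex 3.4 2.4 4.4
  endloop
 endfacet
 facet normal -0.963 -0.267 -0.037
  outer loop
   vertex 0.8 3.5 2.4
   vertex 1.6 0.3 4.7
   vertex 0.6 4.0 4.0
  endloop
 endfacet
 facet normal -0.953 -0.294 -0.078
  outer loop
   vertex 0.8 3.5 2.4
   vertex 1.1 2.9 1.0
   vertex 1.6 0.3 4.7
  endloop
 endfacet
 facet normal -0.034 0.953 -0.302
  outer loop
   vertex 0.8 3.5 2.4
   vertex 0.6 4.0 4.0
   vertex 2.5 2.8 0.0
  endloop
 endfacet
 facet normal -0.242 0.872 -0.426
  outer loop
   vertex 0.8 3.5 2.4
   vertex 2.5 2.8 0.0
   vertex 1.1 2.9 1.0
  endloop
 endfacet
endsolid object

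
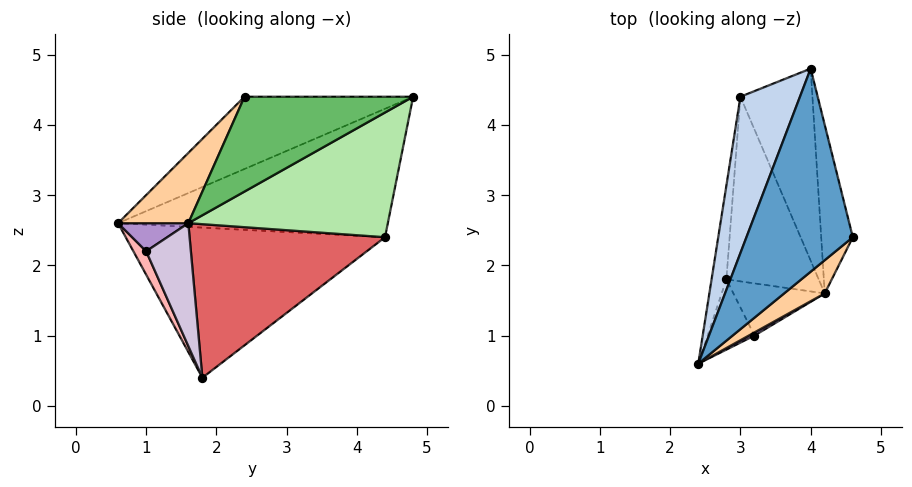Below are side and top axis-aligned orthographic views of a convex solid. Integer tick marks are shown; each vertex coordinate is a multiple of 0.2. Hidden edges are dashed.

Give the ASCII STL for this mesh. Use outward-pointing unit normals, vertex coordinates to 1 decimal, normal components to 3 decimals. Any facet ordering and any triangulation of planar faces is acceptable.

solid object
 facet normal -0.556 -0.139 0.819
  outer loop
   vertex 4.0 4.8 4.4
   vertex 2.4 0.6 2.6
   vertex 4.6 2.4 4.4
  endloop
 endfacet
 facet normal -0.895 0.163 0.415
  outer loop
   vertex 3.0 4.4 2.4
   vertex 2.4 0.6 2.6
   vertex 4.0 4.8 4.4
  endloop
 endfacet
 facet normal -0.984 0.150 -0.097
  outer loop
   vertex 3.0 4.4 2.4
   vertex 2.8 1.8 0.4
   vertex 2.4 0.6 2.6
  endloop
 endfacet
 facet normal 0.468 -0.842 0.270
  outer loop
   vertex 4.2 1.6 2.6
   vertex 4.6 2.4 4.4
   vertex 2.4 0.6 2.6
  endloop
 endfacet
 facet normal 0.923 0.231 -0.308
  outer loop
   vertex 4.2 1.6 2.6
   vertex 4.0 4.8 4.4
   vertex 4.6 2.4 4.4
  endloop
 endfacet
 facet normal 0.821 0.318 -0.474
  outer loop
   vertex 4.2 1.6 2.6
   vertex 3.0 4.4 2.4
   vertex 4.0 4.8 4.4
  endloop
 endfacet
 facet normal 0.814 0.314 -0.489
  outer loop
   vertex 4.2 1.6 2.6
   vertex 2.8 1.8 0.4
   vertex 3.0 4.4 2.4
  endloop
 endfacet
 facet normal 0.218 -0.873 -0.436
  outer loop
   vertex 3.2 1.0 2.2
   vertex 2.4 0.6 2.6
   vertex 2.8 1.8 0.4
  endloop
 endfacet
 facet normal 0.483 -0.870 0.097
  outer loop
   vertex 3.2 1.0 2.2
   vertex 4.2 1.6 2.6
   vertex 2.4 0.6 2.6
  endloop
 endfacet
 facet normal 0.585 -0.685 -0.434
  outer loop
   vertex 3.2 1.0 2.2
   vertex 2.8 1.8 0.4
   vertex 4.2 1.6 2.6
  endloop
 endfacet
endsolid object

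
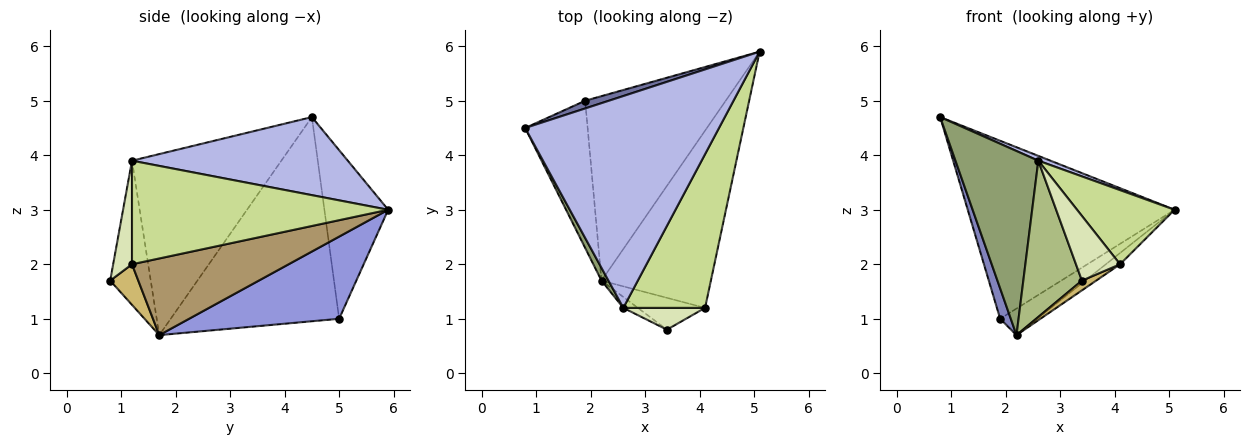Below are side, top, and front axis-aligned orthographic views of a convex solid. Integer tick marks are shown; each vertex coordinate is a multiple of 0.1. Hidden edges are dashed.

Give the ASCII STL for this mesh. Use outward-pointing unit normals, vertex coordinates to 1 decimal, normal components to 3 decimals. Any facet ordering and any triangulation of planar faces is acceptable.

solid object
 facet normal -0.294 0.955 0.041
  outer loop
   vertex 1.9 5.0 1.0
   vertex 0.8 4.5 4.7
   vertex 5.1 5.9 3.0
  endloop
 endfacet
 facet normal -0.955 -0.060 -0.292
  outer loop
   vertex 1.9 5.0 1.0
   vertex 2.2 1.7 0.7
   vertex 0.8 4.5 4.7
  endloop
 endfacet
 facet normal 0.501 0.123 -0.857
  outer loop
   vertex 1.9 5.0 1.0
   vertex 5.1 5.9 3.0
   vertex 2.2 1.7 0.7
  endloop
 endfacet
 facet normal 0.374 -0.021 0.927
  outer loop
   vertex 2.6 1.2 3.9
   vertex 5.1 5.9 3.0
   vertex 0.8 4.5 4.7
  endloop
 endfacet
 facet normal -0.874 -0.485 0.033
  outer loop
   vertex 2.6 1.2 3.9
   vertex 0.8 4.5 4.7
   vertex 2.2 1.7 0.7
  endloop
 endfacet
 facet normal -0.568 -0.821 -0.057
  outer loop
   vertex 2.6 1.2 3.9
   vertex 2.2 1.7 0.7
   vertex 3.4 0.8 1.7
  endloop
 endfacet
 facet normal 0.752 -0.286 0.594
  outer loop
   vertex 4.1 1.2 2.0
   vertex 5.1 5.9 3.0
   vertex 2.6 1.2 3.9
  endloop
 endfacet
 facet normal 0.375 -0.878 0.296
  outer loop
   vertex 4.1 1.2 2.0
   vertex 2.6 1.2 3.9
   vertex 3.4 0.8 1.7
  endloop
 endfacet
 facet normal 0.573 0.052 -0.818
  outer loop
   vertex 4.1 1.2 2.0
   vertex 2.2 1.7 0.7
   vertex 5.1 5.9 3.0
  endloop
 endfacet
 facet normal 0.500 -0.254 -0.828
  outer loop
   vertex 4.1 1.2 2.0
   vertex 3.4 0.8 1.7
   vertex 2.2 1.7 0.7
  endloop
 endfacet
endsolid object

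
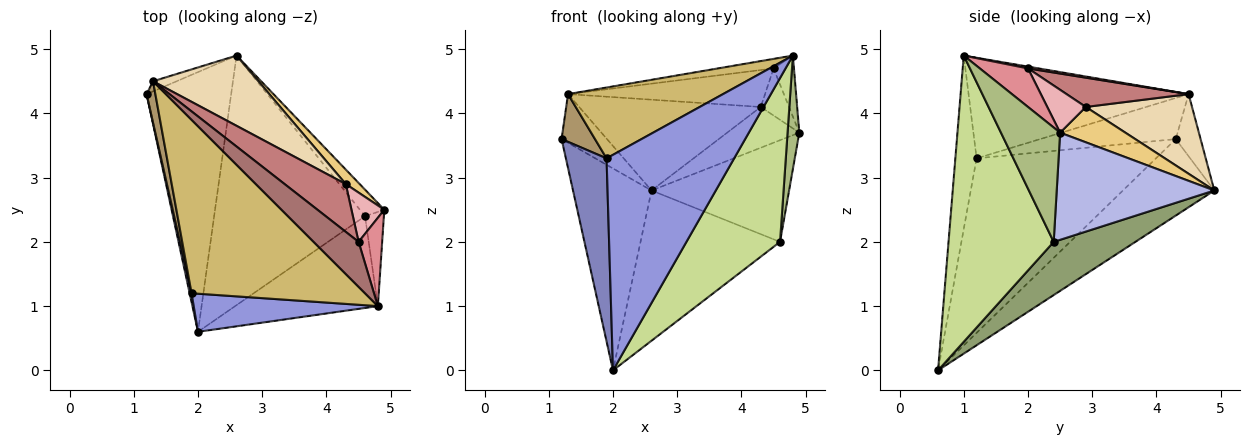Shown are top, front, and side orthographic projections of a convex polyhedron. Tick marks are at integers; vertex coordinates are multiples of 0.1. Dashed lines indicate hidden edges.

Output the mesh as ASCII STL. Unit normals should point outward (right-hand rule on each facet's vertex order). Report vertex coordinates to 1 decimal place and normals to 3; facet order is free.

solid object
 facet normal -0.581 0.499 -0.642
  outer loop
   vertex 2.6 4.9 2.8
   vertex 2.0 0.6 0.0
   vertex 1.2 4.3 3.6
  endloop
 endfacet
 facet normal -0.975 -0.221 0.011
  outer loop
   vertex 1.9 1.2 3.3
   vertex 1.2 4.3 3.6
   vertex 2.0 0.6 0.0
  endloop
 endfacet
 facet normal -0.162 -0.972 0.172
  outer loop
   vertex 1.9 1.2 3.3
   vertex 2.0 0.6 0.0
   vertex 4.8 1.0 4.9
  endloop
 endfacet
 facet normal 0.743 0.648 -0.169
  outer loop
   vertex 4.6 2.4 2.0
   vertex 2.6 4.9 2.8
   vertex 4.9 2.5 3.7
  endloop
 endfacet
 facet normal 0.289 0.494 -0.820
  outer loop
   vertex 4.6 2.4 2.0
   vertex 2.0 0.6 0.0
   vertex 2.6 4.9 2.8
  endloop
 endfacet
 facet normal 0.968 -0.192 -0.160
  outer loop
   vertex 4.6 2.4 2.0
   vertex 4.9 2.5 3.7
   vertex 4.8 1.0 4.9
  endloop
 endfacet
 facet normal 0.700 -0.623 -0.349
  outer loop
   vertex 4.6 2.4 2.0
   vertex 4.8 1.0 4.9
   vertex 2.0 0.6 0.0
  endloop
 endfacet
 facet normal -0.472 0.863 -0.179
  outer loop
   vertex 1.3 4.5 4.3
   vertex 2.6 4.9 2.8
   vertex 1.2 4.3 3.6
  endloop
 endfacet
 facet normal -0.951 -0.234 0.203
  outer loop
   vertex 1.3 4.5 4.3
   vertex 1.2 4.3 3.6
   vertex 1.9 1.2 3.3
  endloop
 endfacet
 facet normal -0.473 -0.333 0.816
  outer loop
   vertex 1.3 4.5 4.3
   vertex 1.9 1.2 3.3
   vertex 4.8 1.0 4.9
  endloop
 endfacet
 facet normal 0.648 0.717 0.255
  outer loop
   vertex 4.3 2.9 4.1
   vertex 4.9 2.5 3.7
   vertex 2.6 4.9 2.8
  endloop
 endfacet
 facet normal 0.420 0.718 0.555
  outer loop
   vertex 4.3 2.9 4.1
   vertex 2.6 4.9 2.8
   vertex 1.3 4.5 4.3
  endloop
 endfacet
 facet normal 0.040 0.207 0.977
  outer loop
   vertex 4.5 2.0 4.7
   vertex 1.3 4.5 4.3
   vertex 4.8 1.0 4.9
  endloop
 endfacet
 facet normal 0.354 0.572 0.740
  outer loop
   vertex 4.5 2.0 4.7
   vertex 4.3 2.9 4.1
   vertex 1.3 4.5 4.3
  endloop
 endfacet
 facet normal 0.803 0.339 0.491
  outer loop
   vertex 4.5 2.0 4.7
   vertex 4.8 1.0 4.9
   vertex 4.9 2.5 3.7
  endloop
 endfacet
 facet normal 0.686 0.503 0.526
  outer loop
   vertex 4.5 2.0 4.7
   vertex 4.9 2.5 3.7
   vertex 4.3 2.9 4.1
  endloop
 endfacet
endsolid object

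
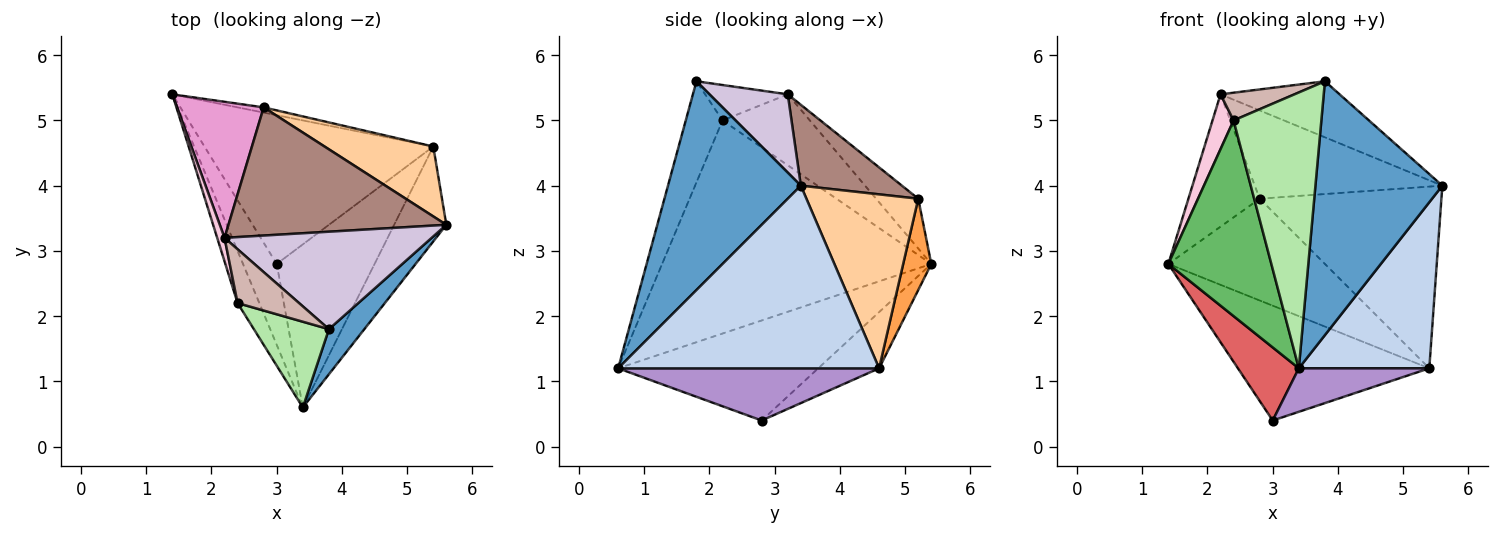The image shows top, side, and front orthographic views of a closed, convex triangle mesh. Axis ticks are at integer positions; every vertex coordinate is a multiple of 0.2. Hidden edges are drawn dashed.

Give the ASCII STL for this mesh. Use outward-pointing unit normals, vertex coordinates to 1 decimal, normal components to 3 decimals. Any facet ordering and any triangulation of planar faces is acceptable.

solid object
 facet normal 0.718 -0.686 0.122
  outer loop
   vertex 3.8 1.8 5.6
   vertex 3.4 0.6 1.2
   vertex 5.6 3.4 4.0
  endloop
 endfacet
 facet normal 0.867 -0.433 -0.248
  outer loop
   vertex 5.4 4.6 1.2
   vertex 5.6 3.4 4.0
   vertex 3.4 0.6 1.2
  endloop
 endfacet
 facet normal 0.176 0.983 -0.050
  outer loop
   vertex 2.8 5.2 3.8
   vertex 5.4 4.6 1.2
   vertex 1.4 5.4 2.8
  endloop
 endfacet
 facet normal 0.498 0.809 0.311
  outer loop
   vertex 2.8 5.2 3.8
   vertex 5.6 3.4 4.0
   vertex 5.4 4.6 1.2
  endloop
 endfacet
 facet normal -0.930 -0.356 -0.095
  outer loop
   vertex 2.4 2.2 5.0
   vertex 1.4 5.4 2.8
   vertex 3.4 0.6 1.2
  endloop
 endfacet
 facet normal -0.371 -0.887 0.276
  outer loop
   vertex 2.4 2.2 5.0
   vertex 3.4 0.6 1.2
   vertex 3.8 1.8 5.6
  endloop
 endfacet
 facet normal -0.911 -0.277 -0.307
  outer loop
   vertex 3.0 2.8 0.4
   vertex 3.4 0.6 1.2
   vertex 1.4 5.4 2.8
  endloop
 endfacet
 facet normal -0.191 0.600 -0.777
  outer loop
   vertex 3.0 2.8 0.4
   vertex 1.4 5.4 2.8
   vertex 5.4 4.6 1.2
  endloop
 endfacet
 facet normal 0.458 -0.229 -0.859
  outer loop
   vertex 3.0 2.8 0.4
   vertex 5.4 4.6 1.2
   vertex 3.4 0.6 1.2
  endloop
 endfacet
 facet normal 0.311 0.474 0.824
  outer loop
   vertex 2.2 3.2 5.4
   vertex 3.8 1.8 5.6
   vertex 5.6 3.4 4.0
  endloop
 endfacet
 facet normal 0.292 0.542 0.788
  outer loop
   vertex 2.2 3.2 5.4
   vertex 5.6 3.4 4.0
   vertex 2.8 5.2 3.8
  endloop
 endfacet
 facet normal -0.456 -0.408 0.791
  outer loop
   vertex 2.2 3.2 5.4
   vertex 2.4 2.2 5.0
   vertex 3.8 1.8 5.6
  endloop
 endfacet
 facet normal -0.381 0.645 0.663
  outer loop
   vertex 2.2 3.2 5.4
   vertex 2.8 5.2 3.8
   vertex 1.4 5.4 2.8
  endloop
 endfacet
 facet normal -0.967 -0.233 0.100
  outer loop
   vertex 2.2 3.2 5.4
   vertex 1.4 5.4 2.8
   vertex 2.4 2.2 5.0
  endloop
 endfacet
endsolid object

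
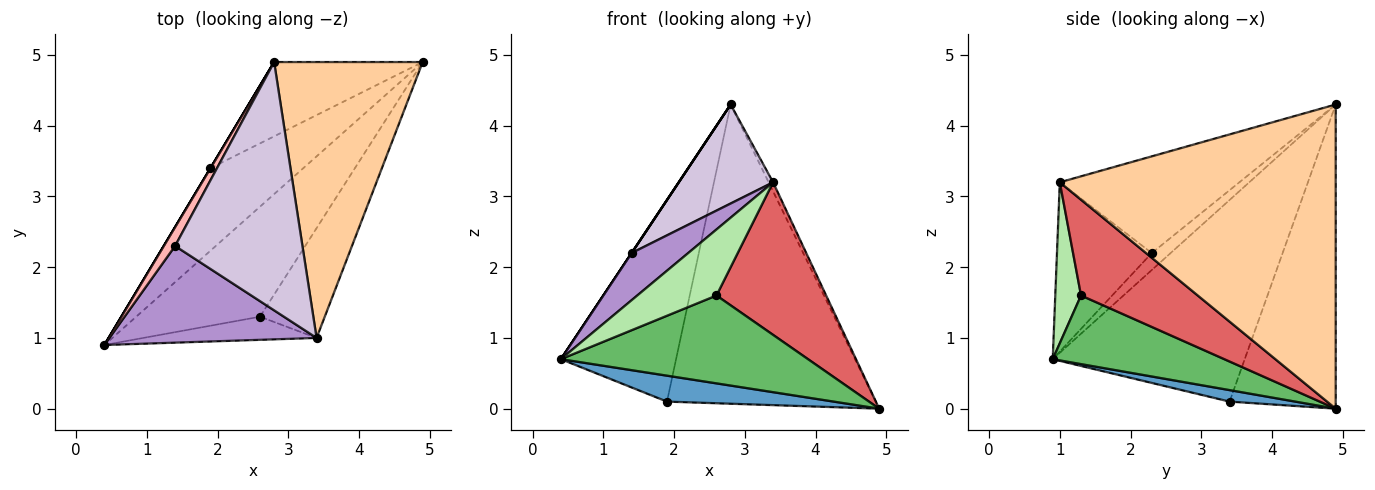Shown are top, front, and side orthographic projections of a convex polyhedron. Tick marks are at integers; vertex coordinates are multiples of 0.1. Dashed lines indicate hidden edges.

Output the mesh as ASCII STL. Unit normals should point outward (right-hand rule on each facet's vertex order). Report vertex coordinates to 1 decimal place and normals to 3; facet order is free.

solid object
 facet normal 0.117 -0.298 -0.947
  outer loop
   vertex 1.9 3.4 0.1
   vertex 4.9 4.9 0.0
   vertex 0.4 0.9 0.7
  endloop
 endfacet
 facet normal -0.857 0.514 0.000
  outer loop
   vertex 1.9 3.4 0.1
   vertex 0.4 0.9 0.7
   vertex 2.8 4.9 4.3
  endloop
 endfacet
 facet normal -0.442 0.870 -0.216
  outer loop
   vertex 1.9 3.4 0.1
   vertex 2.8 4.9 4.3
   vertex 4.9 4.9 0.0
  endloop
 endfacet
 facet normal 0.898 0.014 0.439
  outer loop
   vertex 3.4 1.0 3.2
   vertex 4.9 4.9 0.0
   vertex 2.8 4.9 4.3
  endloop
 endfacet
 facet normal 0.397 -0.573 -0.717
  outer loop
   vertex 2.6 1.3 1.6
   vertex 0.4 0.9 0.7
   vertex 4.9 4.9 0.0
  endloop
 endfacet
 facet normal 0.293 -0.902 -0.316
  outer loop
   vertex 2.6 1.3 1.6
   vertex 3.4 1.0 3.2
   vertex 0.4 0.9 0.7
  endloop
 endfacet
 facet normal 0.654 -0.614 -0.442
  outer loop
   vertex 2.6 1.3 1.6
   vertex 4.9 4.9 0.0
   vertex 3.4 1.0 3.2
  endloop
 endfacet
 facet normal -0.832 0.000 0.555
  outer loop
   vertex 1.4 2.3 2.2
   vertex 2.8 4.9 4.3
   vertex 0.4 0.9 0.7
  endloop
 endfacet
 facet normal -0.592 -0.353 0.724
  outer loop
   vertex 1.4 2.3 2.2
   vertex 0.4 0.9 0.7
   vertex 3.4 1.0 3.2
  endloop
 endfacet
 facet normal -0.576 -0.303 0.759
  outer loop
   vertex 1.4 2.3 2.2
   vertex 3.4 1.0 3.2
   vertex 2.8 4.9 4.3
  endloop
 endfacet
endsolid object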